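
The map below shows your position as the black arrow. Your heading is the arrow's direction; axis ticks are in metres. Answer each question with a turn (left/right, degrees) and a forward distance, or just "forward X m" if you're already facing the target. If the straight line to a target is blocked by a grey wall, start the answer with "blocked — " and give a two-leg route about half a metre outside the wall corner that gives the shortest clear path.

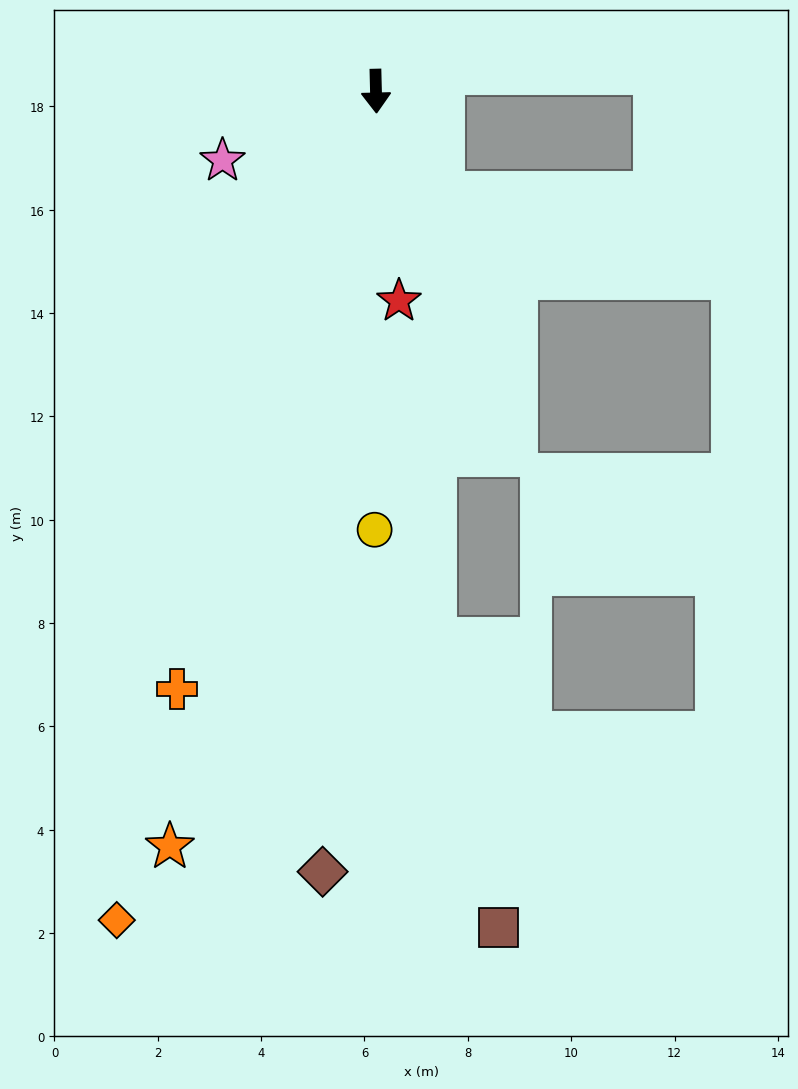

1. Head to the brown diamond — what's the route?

turn right 5°, forward 15.1 m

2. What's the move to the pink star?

turn right 67°, forward 3.3 m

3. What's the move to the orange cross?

turn right 20°, forward 12.2 m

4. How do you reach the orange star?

turn right 17°, forward 15.2 m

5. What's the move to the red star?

turn left 5°, forward 4.1 m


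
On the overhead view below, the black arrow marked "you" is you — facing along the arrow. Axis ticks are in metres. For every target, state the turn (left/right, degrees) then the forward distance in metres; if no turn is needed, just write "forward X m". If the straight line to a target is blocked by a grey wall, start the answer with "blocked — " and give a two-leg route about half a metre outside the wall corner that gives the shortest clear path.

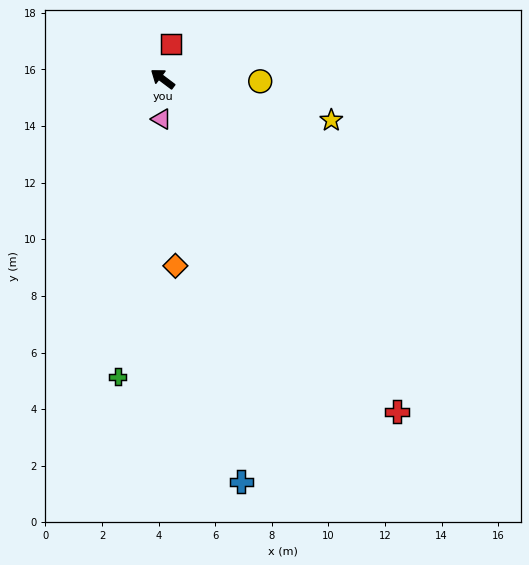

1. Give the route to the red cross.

turn left 162°, forward 14.4 m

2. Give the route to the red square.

turn right 66°, forward 1.3 m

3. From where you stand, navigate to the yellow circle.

turn right 144°, forward 3.4 m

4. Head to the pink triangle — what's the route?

turn left 125°, forward 1.4 m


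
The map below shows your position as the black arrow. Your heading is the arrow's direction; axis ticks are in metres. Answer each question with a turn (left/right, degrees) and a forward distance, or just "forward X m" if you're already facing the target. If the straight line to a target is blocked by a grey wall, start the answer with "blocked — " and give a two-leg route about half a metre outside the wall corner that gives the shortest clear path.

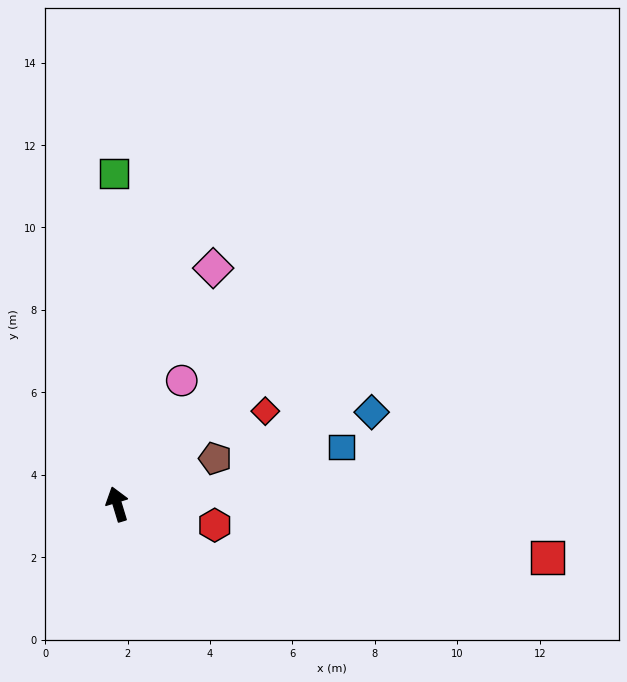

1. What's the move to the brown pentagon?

turn right 82°, forward 2.6 m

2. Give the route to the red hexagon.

turn right 119°, forward 2.4 m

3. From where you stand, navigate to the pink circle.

turn right 44°, forward 3.4 m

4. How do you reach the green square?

turn right 16°, forward 8.0 m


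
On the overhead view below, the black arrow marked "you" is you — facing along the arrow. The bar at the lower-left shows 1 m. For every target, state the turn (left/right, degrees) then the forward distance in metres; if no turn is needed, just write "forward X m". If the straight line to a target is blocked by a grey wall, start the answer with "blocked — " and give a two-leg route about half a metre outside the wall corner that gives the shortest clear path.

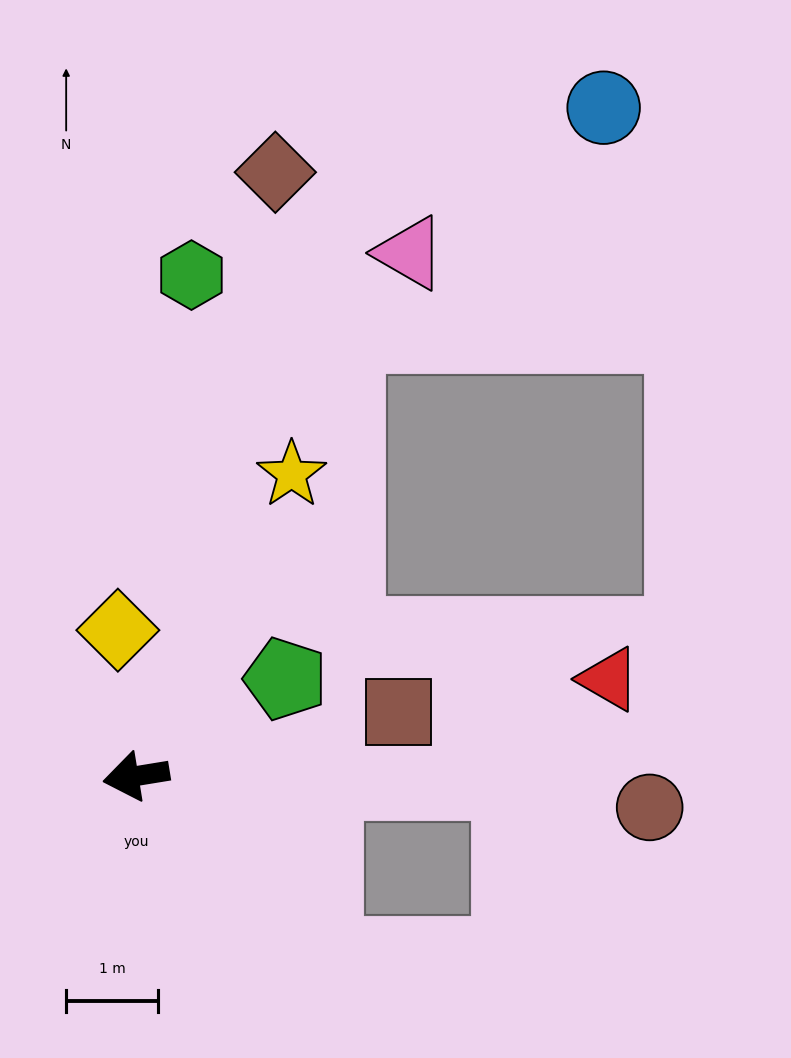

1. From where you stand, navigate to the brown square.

turn right 176°, forward 2.9 m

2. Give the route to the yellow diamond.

turn right 92°, forward 1.6 m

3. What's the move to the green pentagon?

turn right 156°, forward 1.9 m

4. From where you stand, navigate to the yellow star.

turn right 127°, forward 3.7 m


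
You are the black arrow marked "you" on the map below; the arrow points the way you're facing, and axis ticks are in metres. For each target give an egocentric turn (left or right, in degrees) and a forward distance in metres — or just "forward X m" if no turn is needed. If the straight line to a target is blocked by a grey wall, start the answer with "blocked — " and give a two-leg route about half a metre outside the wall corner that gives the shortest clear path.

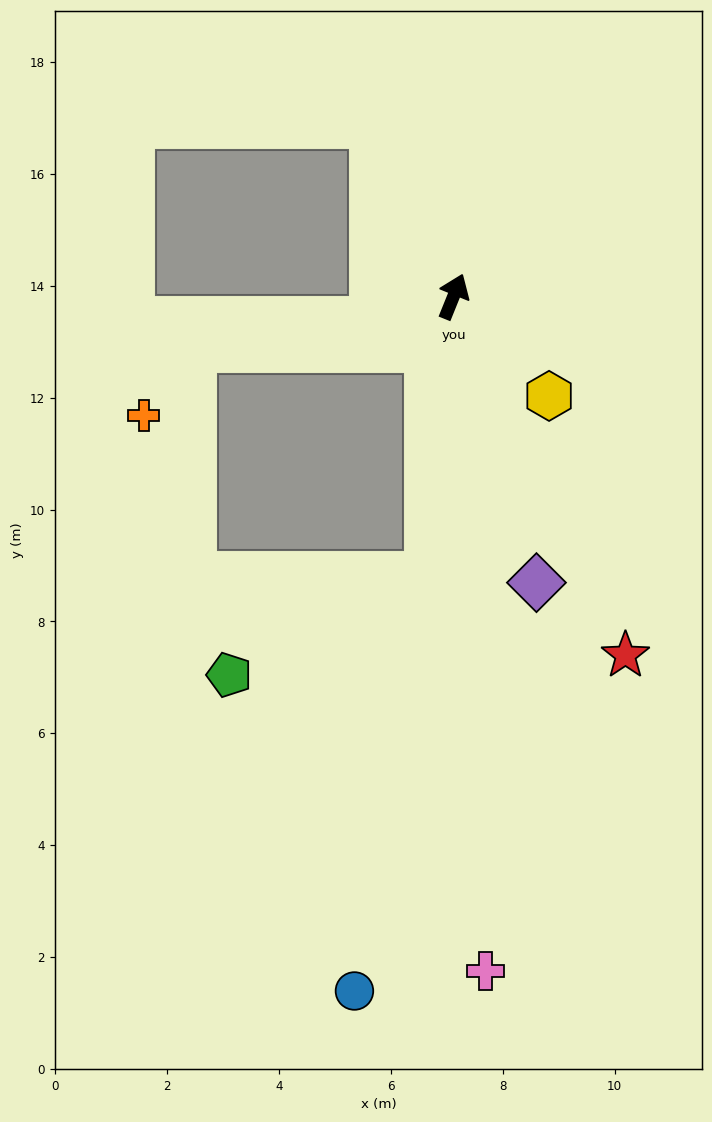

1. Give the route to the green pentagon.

blocked — turn right 163°, forward 5.0 m, then turn right 58°, forward 4.0 m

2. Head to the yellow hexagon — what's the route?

turn right 114°, forward 2.5 m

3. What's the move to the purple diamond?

turn right 142°, forward 5.3 m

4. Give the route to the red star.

turn right 132°, forward 7.1 m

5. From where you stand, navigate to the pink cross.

turn right 155°, forward 12.1 m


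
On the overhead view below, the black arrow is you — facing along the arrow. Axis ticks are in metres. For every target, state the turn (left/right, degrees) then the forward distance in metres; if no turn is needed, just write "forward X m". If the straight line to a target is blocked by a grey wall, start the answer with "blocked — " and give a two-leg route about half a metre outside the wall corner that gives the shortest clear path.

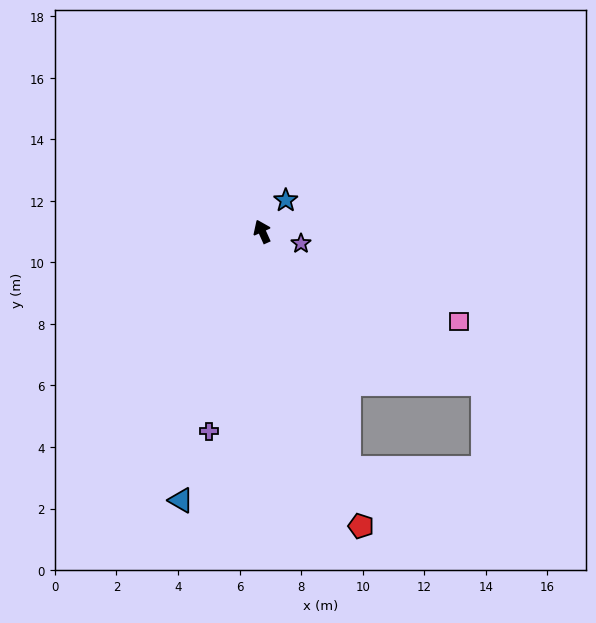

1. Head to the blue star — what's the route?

turn right 61°, forward 1.3 m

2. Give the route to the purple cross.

turn left 141°, forward 6.7 m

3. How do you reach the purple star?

turn right 131°, forward 1.3 m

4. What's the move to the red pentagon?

turn left 174°, forward 10.1 m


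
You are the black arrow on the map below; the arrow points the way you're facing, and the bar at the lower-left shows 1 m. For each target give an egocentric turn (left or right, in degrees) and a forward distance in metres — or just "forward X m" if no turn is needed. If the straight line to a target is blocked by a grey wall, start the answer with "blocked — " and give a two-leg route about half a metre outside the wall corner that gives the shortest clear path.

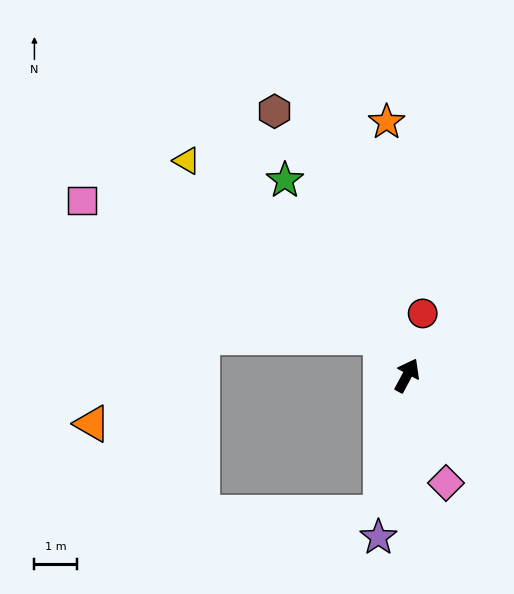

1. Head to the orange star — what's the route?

turn left 33°, forward 6.0 m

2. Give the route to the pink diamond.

turn right 132°, forward 2.7 m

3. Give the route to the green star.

turn left 60°, forward 5.4 m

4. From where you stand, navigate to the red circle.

turn left 14°, forward 1.5 m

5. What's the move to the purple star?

turn right 162°, forward 3.9 m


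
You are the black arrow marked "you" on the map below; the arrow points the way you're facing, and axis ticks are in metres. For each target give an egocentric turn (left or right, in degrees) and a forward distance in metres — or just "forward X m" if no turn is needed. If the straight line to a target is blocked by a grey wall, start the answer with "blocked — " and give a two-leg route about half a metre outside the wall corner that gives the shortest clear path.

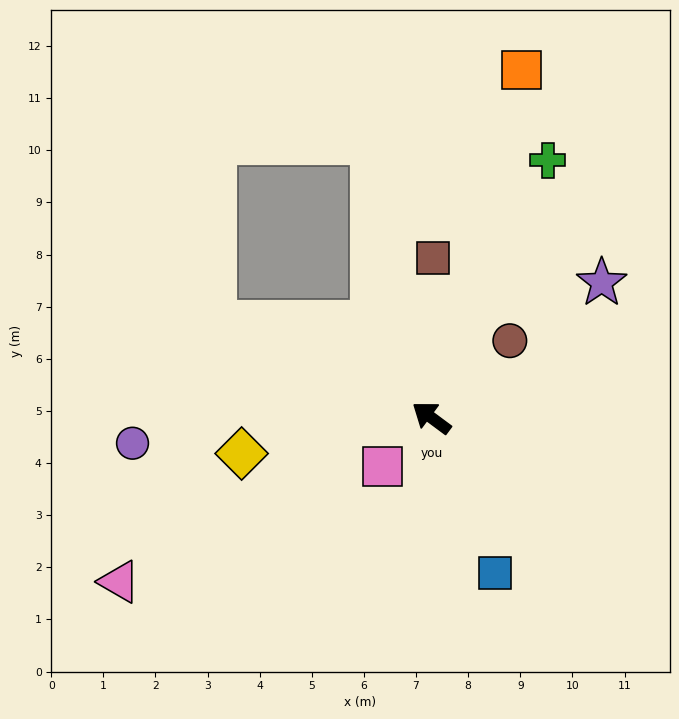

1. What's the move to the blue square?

turn left 149°, forward 3.2 m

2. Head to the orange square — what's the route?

turn right 68°, forward 6.9 m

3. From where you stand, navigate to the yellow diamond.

turn left 47°, forward 3.7 m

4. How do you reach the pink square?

turn left 82°, forward 1.3 m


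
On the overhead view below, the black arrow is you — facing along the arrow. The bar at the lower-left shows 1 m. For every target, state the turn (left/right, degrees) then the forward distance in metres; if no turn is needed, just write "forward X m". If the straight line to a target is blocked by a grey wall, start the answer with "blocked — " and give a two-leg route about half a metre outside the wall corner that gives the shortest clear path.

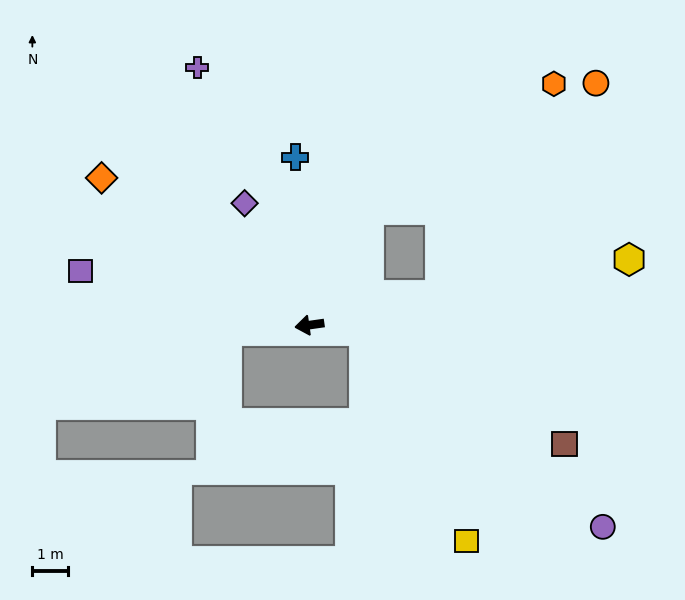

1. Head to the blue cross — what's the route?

turn right 93°, forward 4.7 m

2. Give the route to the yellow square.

blocked — turn left 165°, forward 1.5 m, then turn right 57°, forward 6.6 m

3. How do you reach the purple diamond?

turn right 70°, forward 3.9 m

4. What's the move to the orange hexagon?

blocked — turn right 125°, forward 3.7 m, then turn right 29°, forward 6.3 m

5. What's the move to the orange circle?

blocked — turn right 125°, forward 3.7 m, then turn right 34°, forward 7.3 m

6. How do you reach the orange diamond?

turn right 43°, forward 7.2 m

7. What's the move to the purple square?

turn right 21°, forward 6.6 m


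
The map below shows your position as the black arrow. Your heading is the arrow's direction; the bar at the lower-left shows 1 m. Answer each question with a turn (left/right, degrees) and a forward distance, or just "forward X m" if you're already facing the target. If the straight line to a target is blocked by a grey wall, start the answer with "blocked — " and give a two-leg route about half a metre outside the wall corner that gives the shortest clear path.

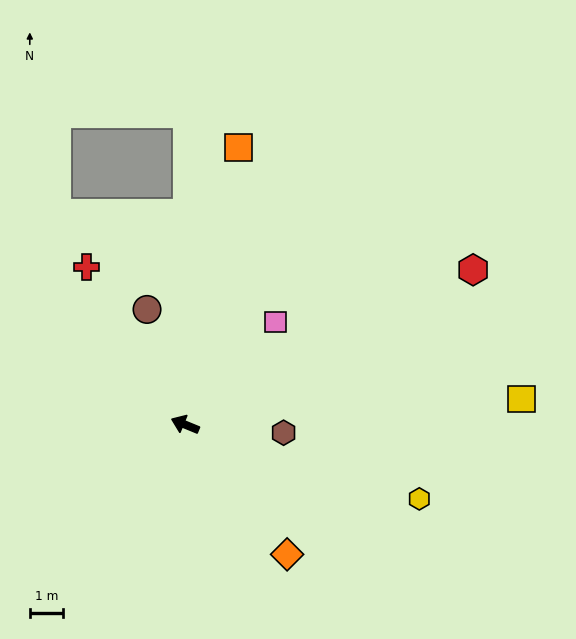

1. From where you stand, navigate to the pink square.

turn right 109°, forward 4.1 m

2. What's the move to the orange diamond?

turn left 151°, forward 4.9 m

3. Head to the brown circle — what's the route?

turn right 49°, forward 3.6 m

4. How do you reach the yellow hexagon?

turn right 175°, forward 7.3 m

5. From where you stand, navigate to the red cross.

turn right 36°, forward 5.6 m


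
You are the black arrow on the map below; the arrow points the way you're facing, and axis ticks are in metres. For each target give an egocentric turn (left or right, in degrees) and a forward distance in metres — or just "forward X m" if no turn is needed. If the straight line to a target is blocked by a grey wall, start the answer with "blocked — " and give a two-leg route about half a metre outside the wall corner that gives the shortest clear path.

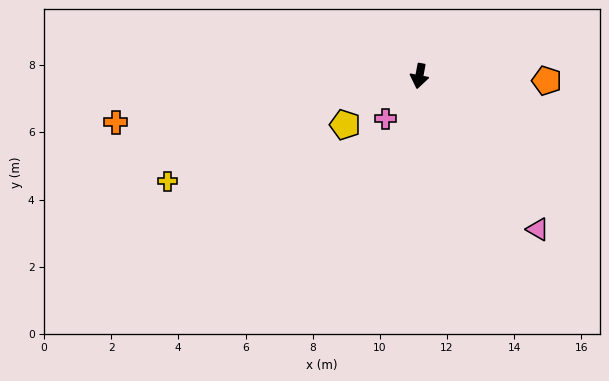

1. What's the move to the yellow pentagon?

turn right 46°, forward 2.6 m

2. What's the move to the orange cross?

turn right 71°, forward 9.1 m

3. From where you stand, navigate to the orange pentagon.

turn left 99°, forward 3.8 m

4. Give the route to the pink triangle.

turn left 48°, forward 5.8 m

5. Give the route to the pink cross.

turn right 28°, forward 1.6 m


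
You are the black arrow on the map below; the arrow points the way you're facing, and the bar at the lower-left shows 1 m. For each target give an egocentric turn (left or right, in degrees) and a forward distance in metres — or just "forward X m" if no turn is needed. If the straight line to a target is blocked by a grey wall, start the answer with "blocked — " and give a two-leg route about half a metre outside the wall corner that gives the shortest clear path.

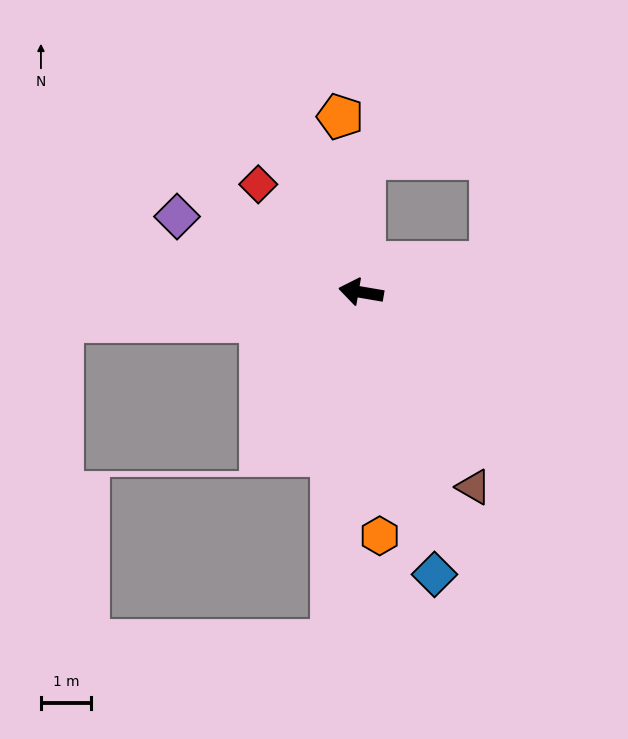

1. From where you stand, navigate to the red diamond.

turn right 37°, forward 3.0 m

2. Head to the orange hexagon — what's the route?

turn left 104°, forward 4.9 m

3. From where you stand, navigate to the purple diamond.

turn right 13°, forward 4.0 m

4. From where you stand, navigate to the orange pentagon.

turn right 73°, forward 3.5 m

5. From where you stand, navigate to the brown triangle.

turn left 130°, forward 4.5 m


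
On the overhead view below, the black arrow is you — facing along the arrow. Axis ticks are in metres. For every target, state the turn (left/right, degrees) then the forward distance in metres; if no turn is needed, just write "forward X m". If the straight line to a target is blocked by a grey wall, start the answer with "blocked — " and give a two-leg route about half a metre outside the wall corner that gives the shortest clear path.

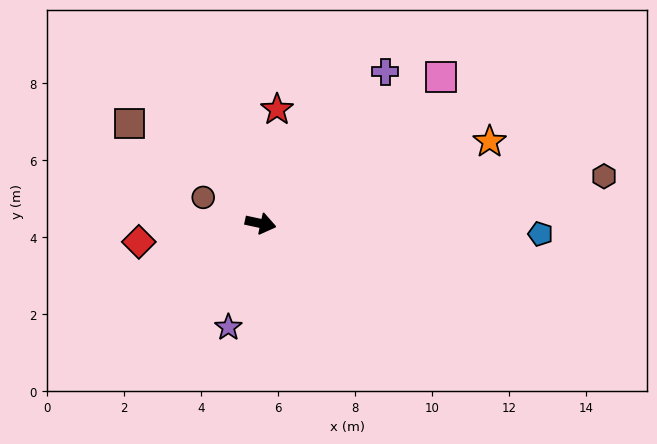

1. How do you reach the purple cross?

turn left 63°, forward 5.1 m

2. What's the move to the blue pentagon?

turn left 10°, forward 7.3 m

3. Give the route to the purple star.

turn right 95°, forward 2.8 m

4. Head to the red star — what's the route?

turn left 94°, forward 3.0 m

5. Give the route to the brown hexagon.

turn left 20°, forward 9.0 m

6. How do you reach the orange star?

turn left 32°, forward 6.3 m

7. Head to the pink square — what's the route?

turn left 51°, forward 6.0 m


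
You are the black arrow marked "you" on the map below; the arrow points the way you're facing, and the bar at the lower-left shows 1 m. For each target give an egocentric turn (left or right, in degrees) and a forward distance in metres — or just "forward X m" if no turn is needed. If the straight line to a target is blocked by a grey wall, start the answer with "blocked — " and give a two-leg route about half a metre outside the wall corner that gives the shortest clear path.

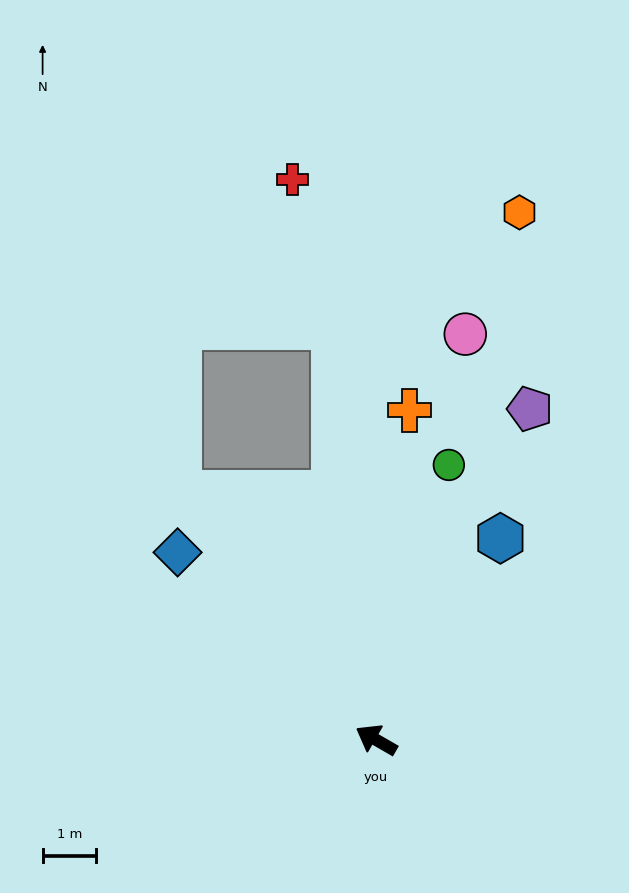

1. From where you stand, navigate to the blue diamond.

turn right 13°, forward 5.1 m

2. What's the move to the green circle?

turn right 75°, forward 5.3 m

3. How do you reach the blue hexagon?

turn right 92°, forward 4.4 m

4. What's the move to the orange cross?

turn right 66°, forward 6.2 m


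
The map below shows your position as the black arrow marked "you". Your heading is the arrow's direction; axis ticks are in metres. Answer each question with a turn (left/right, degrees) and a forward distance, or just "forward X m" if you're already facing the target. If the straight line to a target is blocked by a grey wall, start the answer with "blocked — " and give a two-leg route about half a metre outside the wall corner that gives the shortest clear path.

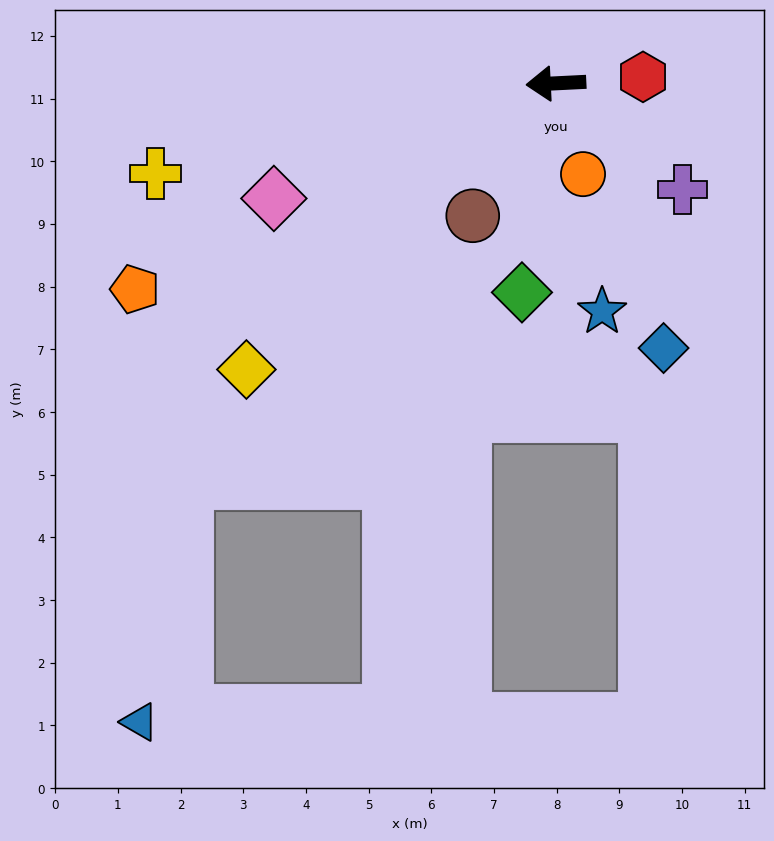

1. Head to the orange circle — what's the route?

turn left 104°, forward 1.5 m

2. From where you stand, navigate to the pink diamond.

turn left 19°, forward 4.9 m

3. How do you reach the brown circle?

turn left 55°, forward 2.5 m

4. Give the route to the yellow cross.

turn left 10°, forward 6.5 m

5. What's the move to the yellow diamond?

turn left 40°, forward 6.7 m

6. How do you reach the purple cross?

turn left 137°, forward 2.6 m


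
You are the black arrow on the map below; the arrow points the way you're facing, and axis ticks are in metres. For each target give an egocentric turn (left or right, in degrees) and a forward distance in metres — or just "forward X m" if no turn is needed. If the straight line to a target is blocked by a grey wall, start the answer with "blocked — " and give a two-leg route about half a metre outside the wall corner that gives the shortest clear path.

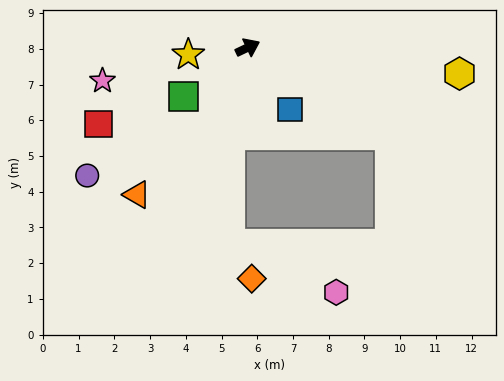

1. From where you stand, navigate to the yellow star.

turn left 161°, forward 1.7 m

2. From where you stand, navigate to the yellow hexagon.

turn right 32°, forward 6.0 m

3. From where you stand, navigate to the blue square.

turn right 81°, forward 2.1 m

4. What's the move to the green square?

turn right 168°, forward 2.3 m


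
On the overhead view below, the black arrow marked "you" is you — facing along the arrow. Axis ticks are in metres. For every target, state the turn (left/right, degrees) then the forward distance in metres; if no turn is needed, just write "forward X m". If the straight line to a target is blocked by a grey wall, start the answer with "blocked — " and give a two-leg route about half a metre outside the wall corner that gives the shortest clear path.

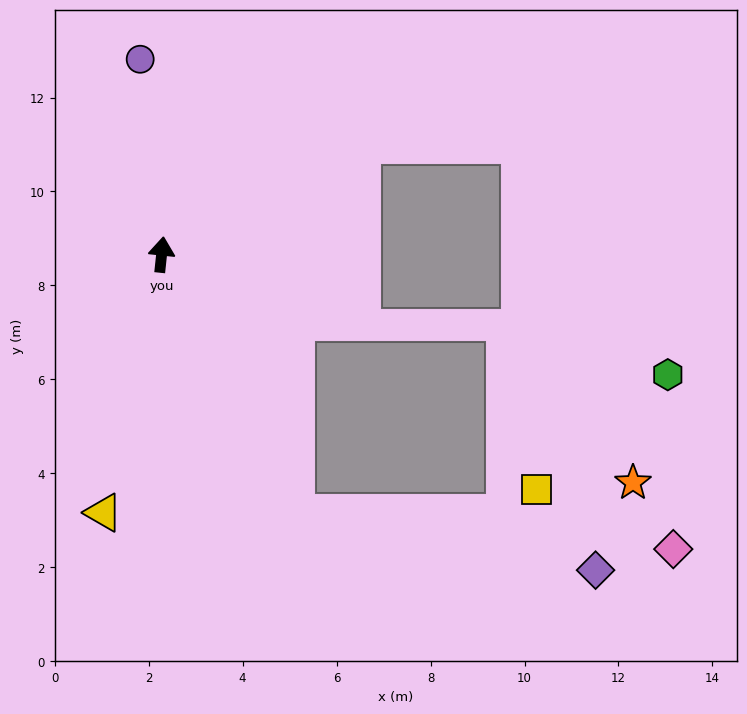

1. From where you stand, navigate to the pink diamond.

blocked — turn right 147°, forward 6.2 m, then turn left 58°, forward 8.1 m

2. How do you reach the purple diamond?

blocked — turn right 147°, forward 6.2 m, then turn left 52°, forward 6.5 m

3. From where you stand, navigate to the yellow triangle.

turn left 173°, forward 5.6 m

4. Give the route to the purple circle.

turn left 12°, forward 4.2 m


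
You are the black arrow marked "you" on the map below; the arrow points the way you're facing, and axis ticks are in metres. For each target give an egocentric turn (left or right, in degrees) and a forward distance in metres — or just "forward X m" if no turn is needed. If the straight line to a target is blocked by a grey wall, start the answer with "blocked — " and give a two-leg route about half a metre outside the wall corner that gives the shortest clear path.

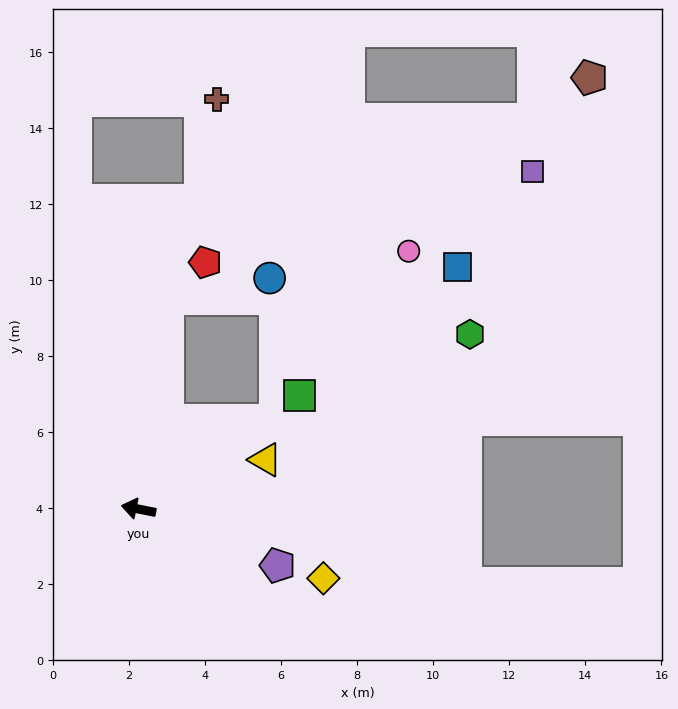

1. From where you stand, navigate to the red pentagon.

blocked — turn right 87°, forward 5.6 m, then turn right 38°, forward 1.4 m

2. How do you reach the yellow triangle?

turn right 147°, forward 3.6 m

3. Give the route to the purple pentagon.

turn left 169°, forward 3.9 m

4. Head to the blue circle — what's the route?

blocked — turn right 87°, forward 5.6 m, then turn right 70°, forward 2.7 m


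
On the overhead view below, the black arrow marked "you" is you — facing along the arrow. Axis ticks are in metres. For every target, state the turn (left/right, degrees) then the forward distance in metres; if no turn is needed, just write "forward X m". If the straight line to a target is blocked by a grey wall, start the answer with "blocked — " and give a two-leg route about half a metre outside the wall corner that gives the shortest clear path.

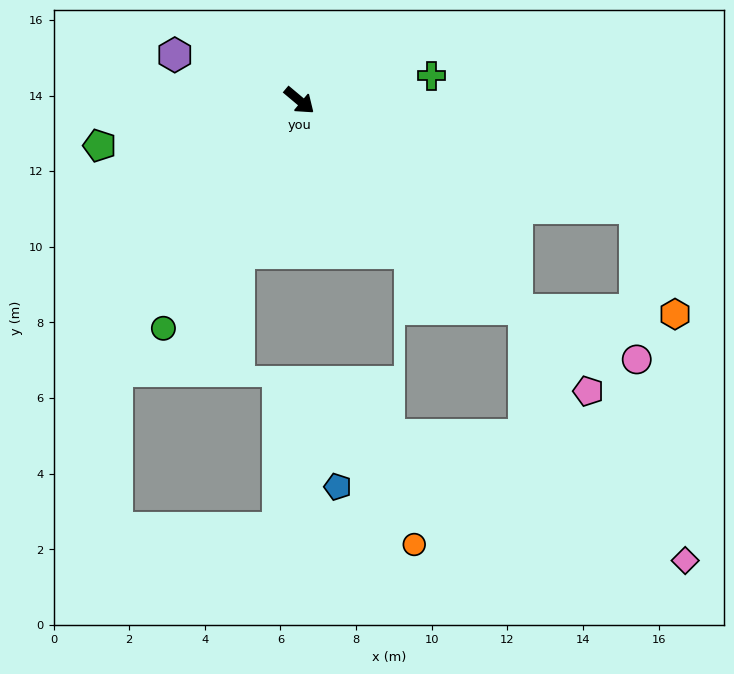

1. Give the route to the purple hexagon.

turn right 160°, forward 3.5 m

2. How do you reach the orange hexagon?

blocked — turn left 22°, forward 9.3 m, then turn right 51°, forward 3.0 m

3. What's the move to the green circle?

turn right 81°, forward 7.0 m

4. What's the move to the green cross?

turn left 51°, forward 3.6 m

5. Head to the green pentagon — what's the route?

turn right 127°, forward 5.4 m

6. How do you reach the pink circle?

blocked — turn left 22°, forward 9.3 m, then turn right 71°, forward 4.0 m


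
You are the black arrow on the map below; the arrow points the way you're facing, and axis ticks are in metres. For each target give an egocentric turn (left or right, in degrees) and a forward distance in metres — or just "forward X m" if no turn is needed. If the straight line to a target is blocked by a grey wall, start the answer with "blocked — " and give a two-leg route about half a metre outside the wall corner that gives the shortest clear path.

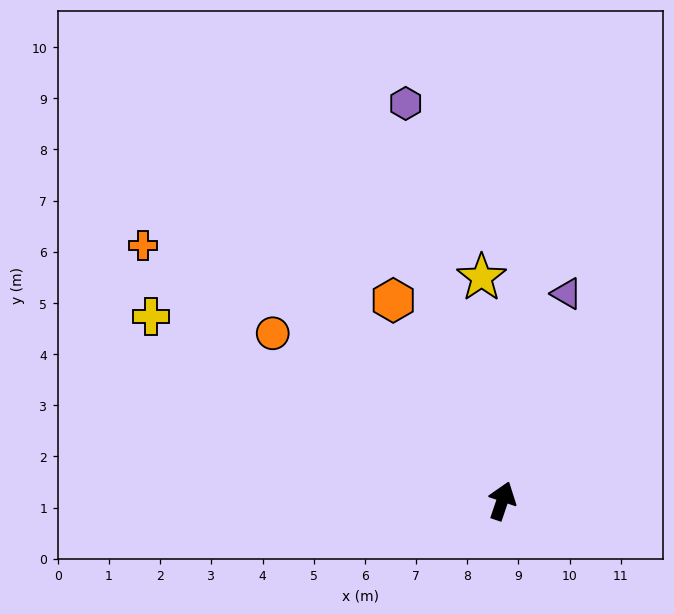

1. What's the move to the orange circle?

turn left 73°, forward 5.6 m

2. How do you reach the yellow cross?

turn left 81°, forward 7.7 m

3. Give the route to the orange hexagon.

turn left 47°, forward 4.5 m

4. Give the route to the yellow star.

turn left 24°, forward 4.4 m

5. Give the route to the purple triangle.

forward 4.2 m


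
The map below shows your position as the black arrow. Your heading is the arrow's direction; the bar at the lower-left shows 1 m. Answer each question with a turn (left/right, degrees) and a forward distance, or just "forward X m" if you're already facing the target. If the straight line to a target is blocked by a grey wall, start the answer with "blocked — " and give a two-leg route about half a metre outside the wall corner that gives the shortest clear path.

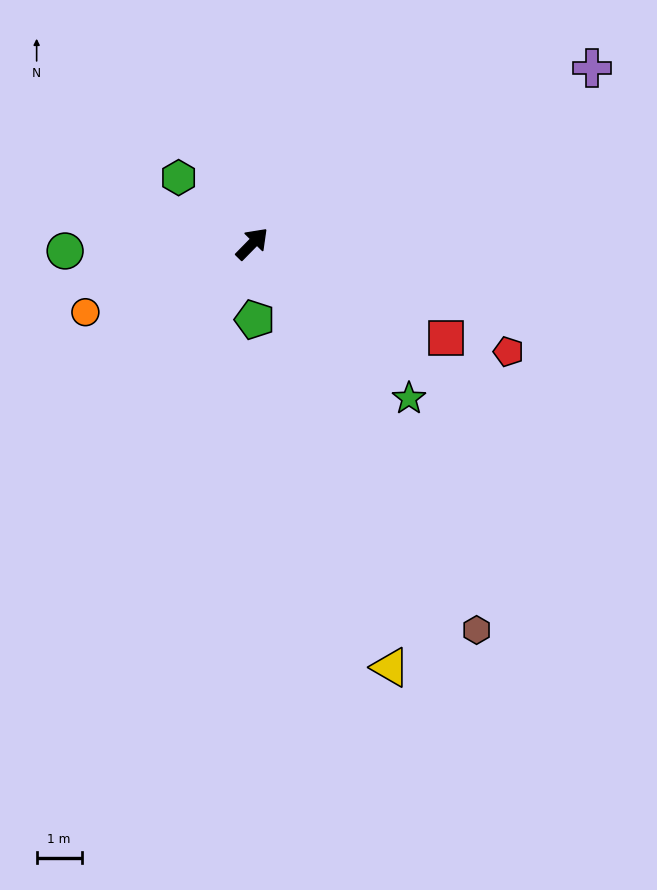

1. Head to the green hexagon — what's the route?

turn left 93°, forward 2.2 m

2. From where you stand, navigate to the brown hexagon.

turn right 105°, forward 9.9 m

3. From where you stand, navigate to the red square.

turn right 71°, forward 4.8 m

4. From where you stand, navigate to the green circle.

turn left 137°, forward 4.2 m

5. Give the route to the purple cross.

turn right 18°, forward 8.5 m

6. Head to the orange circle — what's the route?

turn left 157°, forward 4.0 m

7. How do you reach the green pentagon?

turn right 134°, forward 1.7 m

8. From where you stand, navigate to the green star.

turn right 90°, forward 4.9 m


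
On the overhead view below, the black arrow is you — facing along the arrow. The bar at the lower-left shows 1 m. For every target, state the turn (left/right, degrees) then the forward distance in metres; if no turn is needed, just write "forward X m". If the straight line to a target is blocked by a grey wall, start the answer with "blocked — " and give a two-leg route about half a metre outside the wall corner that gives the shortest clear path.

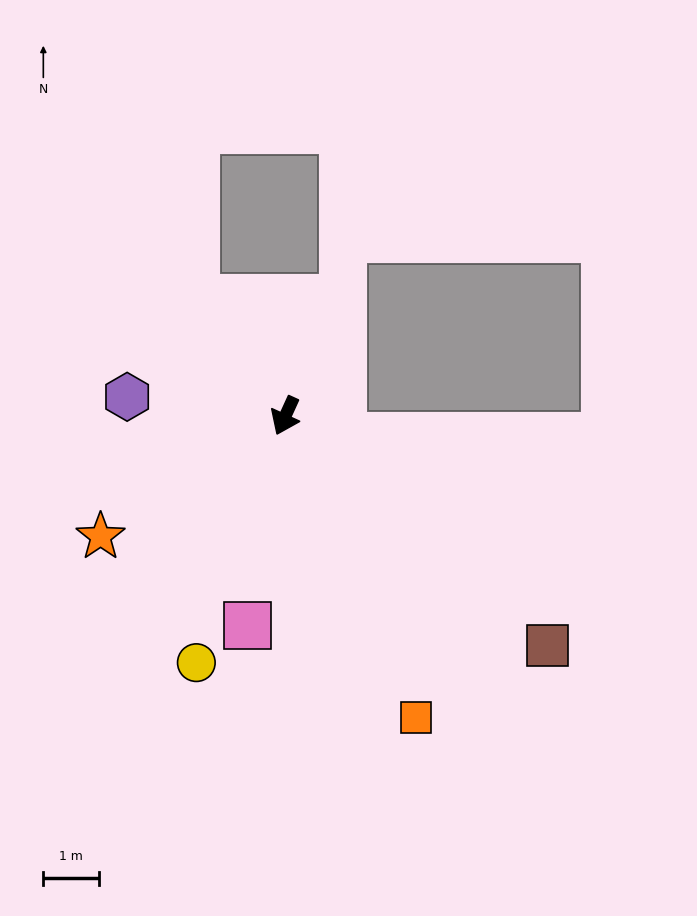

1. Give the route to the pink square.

turn left 14°, forward 3.8 m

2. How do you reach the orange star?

turn right 32°, forward 4.0 m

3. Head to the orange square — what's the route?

turn left 48°, forward 5.9 m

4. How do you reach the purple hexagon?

turn right 72°, forward 2.9 m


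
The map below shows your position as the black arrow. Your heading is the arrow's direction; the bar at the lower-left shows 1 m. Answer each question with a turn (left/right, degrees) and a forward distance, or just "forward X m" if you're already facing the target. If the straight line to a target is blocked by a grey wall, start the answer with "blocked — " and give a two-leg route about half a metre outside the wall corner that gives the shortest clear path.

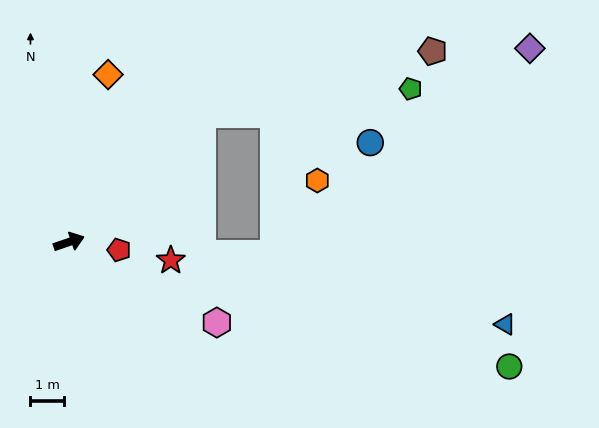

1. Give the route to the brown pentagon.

blocked — turn left 25°, forward 5.5 m, then turn right 29°, forward 7.1 m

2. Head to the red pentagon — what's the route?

turn right 28°, forward 1.5 m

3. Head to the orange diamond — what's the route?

turn left 58°, forward 5.1 m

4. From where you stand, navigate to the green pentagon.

blocked — turn left 25°, forward 5.5 m, then turn right 37°, forward 6.3 m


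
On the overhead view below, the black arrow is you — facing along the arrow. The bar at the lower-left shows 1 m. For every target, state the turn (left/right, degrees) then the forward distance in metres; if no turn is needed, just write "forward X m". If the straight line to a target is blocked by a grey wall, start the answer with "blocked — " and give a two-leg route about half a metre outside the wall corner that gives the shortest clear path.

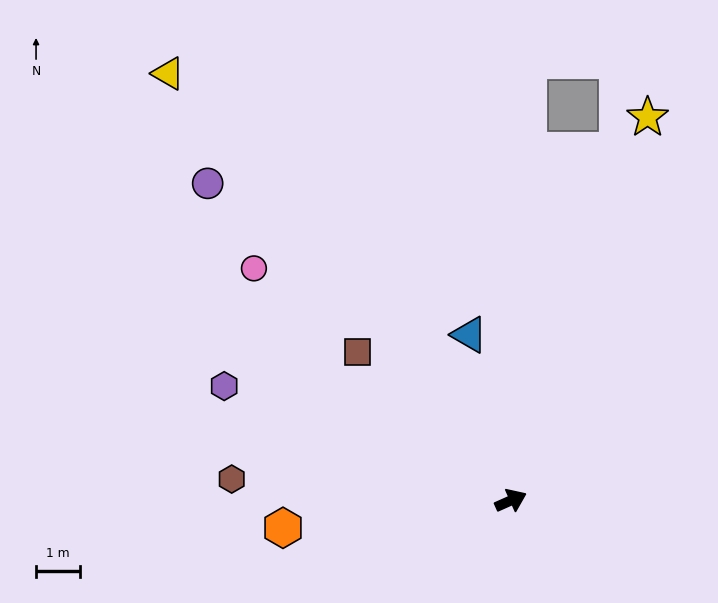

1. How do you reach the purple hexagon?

turn left 134°, forward 7.0 m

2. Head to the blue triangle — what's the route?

turn left 80°, forward 3.9 m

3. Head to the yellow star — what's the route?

turn left 46°, forward 9.3 m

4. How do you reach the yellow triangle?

turn left 105°, forward 12.5 m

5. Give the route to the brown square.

turn left 112°, forward 4.9 m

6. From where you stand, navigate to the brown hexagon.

turn left 152°, forward 6.4 m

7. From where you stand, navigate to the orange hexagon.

turn left 163°, forward 5.2 m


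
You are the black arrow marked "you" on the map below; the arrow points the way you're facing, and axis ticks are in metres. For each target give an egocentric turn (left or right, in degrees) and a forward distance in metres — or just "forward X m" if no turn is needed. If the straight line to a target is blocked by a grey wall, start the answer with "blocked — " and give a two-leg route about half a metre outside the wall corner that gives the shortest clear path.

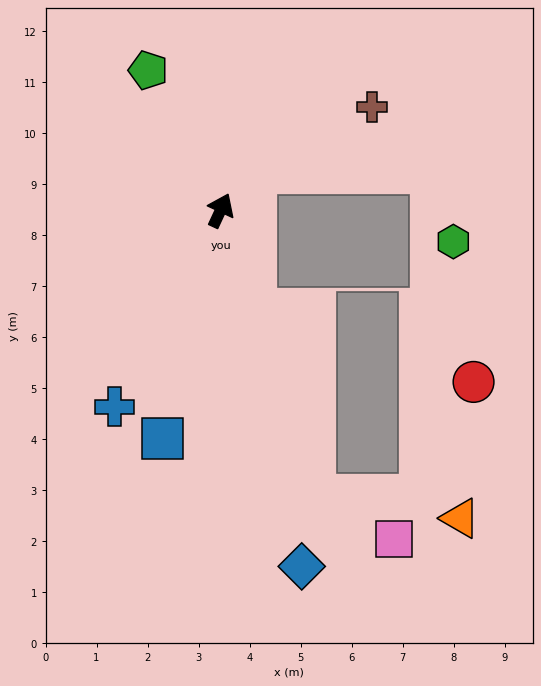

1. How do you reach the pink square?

blocked — turn right 137°, forward 5.9 m, then turn left 44°, forward 1.8 m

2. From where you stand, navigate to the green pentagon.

turn left 52°, forward 3.1 m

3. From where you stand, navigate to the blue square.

turn right 169°, forward 4.6 m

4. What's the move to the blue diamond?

turn right 142°, forward 7.2 m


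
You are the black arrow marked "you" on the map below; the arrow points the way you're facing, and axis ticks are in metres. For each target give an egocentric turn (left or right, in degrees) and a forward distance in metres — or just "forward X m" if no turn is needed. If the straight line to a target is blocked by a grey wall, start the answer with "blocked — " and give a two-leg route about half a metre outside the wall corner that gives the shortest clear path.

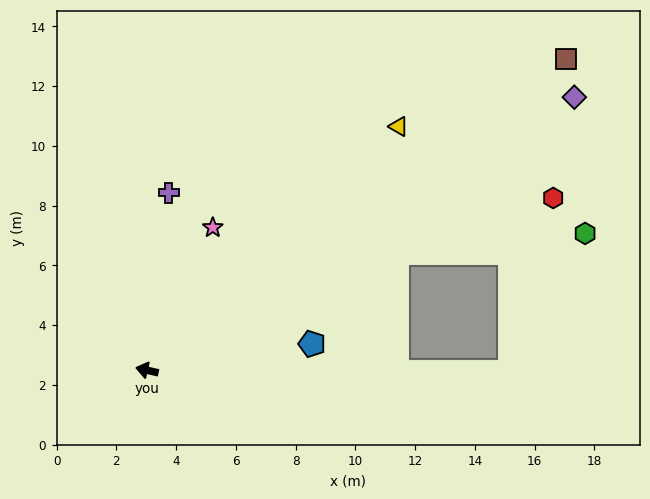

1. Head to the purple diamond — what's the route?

turn right 135°, forward 17.0 m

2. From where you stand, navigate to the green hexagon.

blocked — turn right 142°, forward 9.2 m, then turn right 19°, forward 6.4 m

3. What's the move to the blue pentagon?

turn right 158°, forward 5.6 m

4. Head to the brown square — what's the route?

turn right 131°, forward 17.5 m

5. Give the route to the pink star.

turn right 102°, forward 5.3 m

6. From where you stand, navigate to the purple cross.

turn right 84°, forward 6.0 m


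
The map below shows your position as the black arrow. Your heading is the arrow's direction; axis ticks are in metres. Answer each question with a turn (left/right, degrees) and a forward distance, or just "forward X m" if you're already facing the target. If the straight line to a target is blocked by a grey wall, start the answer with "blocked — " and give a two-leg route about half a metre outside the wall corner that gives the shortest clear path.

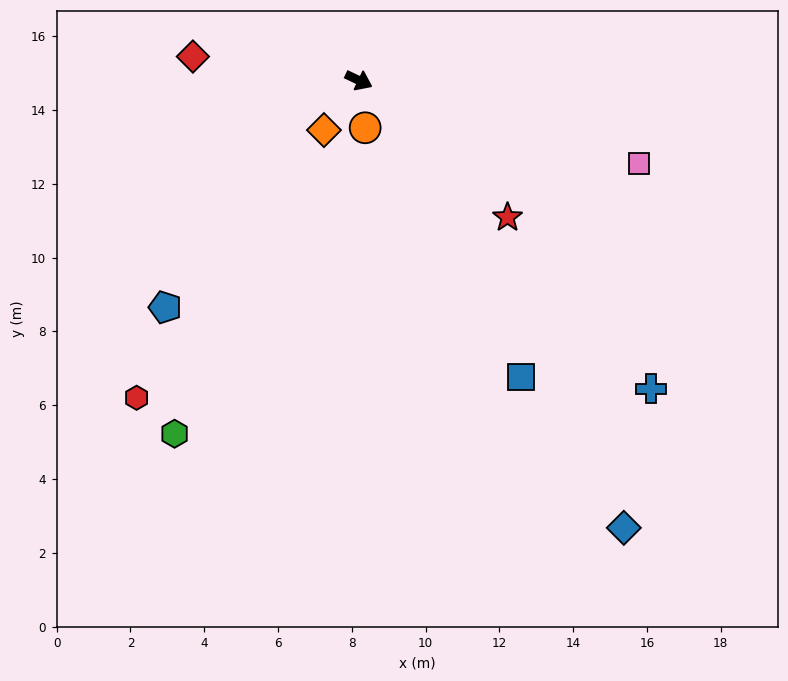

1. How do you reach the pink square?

turn left 9°, forward 7.9 m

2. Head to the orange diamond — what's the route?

turn right 100°, forward 1.6 m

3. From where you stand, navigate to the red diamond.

turn right 163°, forward 4.5 m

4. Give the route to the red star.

turn right 17°, forward 5.5 m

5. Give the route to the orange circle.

turn right 57°, forward 1.3 m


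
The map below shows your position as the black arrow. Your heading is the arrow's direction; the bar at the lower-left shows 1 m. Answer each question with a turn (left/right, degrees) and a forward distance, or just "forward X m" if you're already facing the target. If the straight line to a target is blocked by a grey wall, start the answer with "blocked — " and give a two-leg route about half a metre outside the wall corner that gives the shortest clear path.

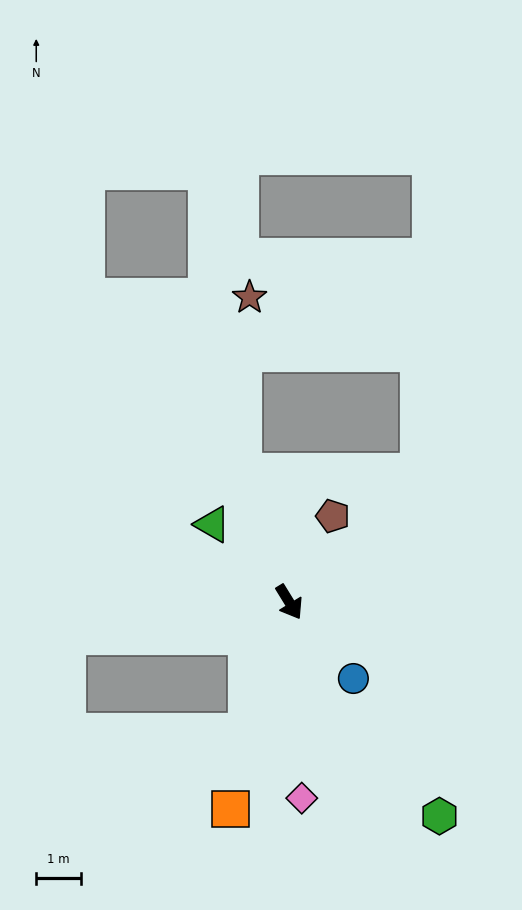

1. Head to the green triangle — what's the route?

turn right 167°, forward 2.4 m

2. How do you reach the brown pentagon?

turn left 122°, forward 2.1 m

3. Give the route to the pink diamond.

turn right 28°, forward 4.4 m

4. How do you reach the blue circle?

turn left 8°, forward 2.2 m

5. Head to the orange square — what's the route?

turn right 47°, forward 4.8 m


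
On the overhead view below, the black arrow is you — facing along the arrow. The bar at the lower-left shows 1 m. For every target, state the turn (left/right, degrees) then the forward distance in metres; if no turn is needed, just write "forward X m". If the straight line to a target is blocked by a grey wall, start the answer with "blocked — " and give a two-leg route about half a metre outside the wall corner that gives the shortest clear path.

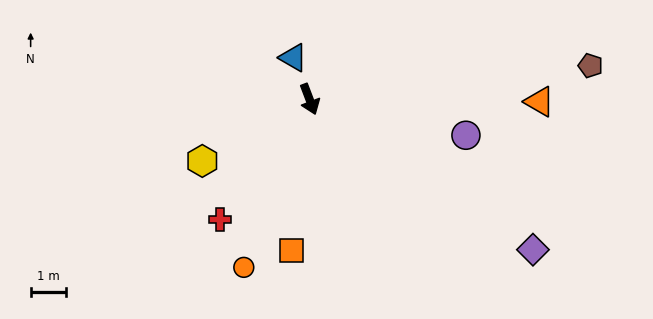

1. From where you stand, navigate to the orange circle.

turn right 42°, forward 5.1 m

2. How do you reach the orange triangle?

turn left 69°, forward 6.5 m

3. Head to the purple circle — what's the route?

turn left 56°, forward 4.5 m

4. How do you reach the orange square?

turn right 28°, forward 4.3 m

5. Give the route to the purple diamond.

turn left 35°, forward 7.6 m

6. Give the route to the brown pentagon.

turn left 76°, forward 8.0 m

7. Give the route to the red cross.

turn right 57°, forward 4.2 m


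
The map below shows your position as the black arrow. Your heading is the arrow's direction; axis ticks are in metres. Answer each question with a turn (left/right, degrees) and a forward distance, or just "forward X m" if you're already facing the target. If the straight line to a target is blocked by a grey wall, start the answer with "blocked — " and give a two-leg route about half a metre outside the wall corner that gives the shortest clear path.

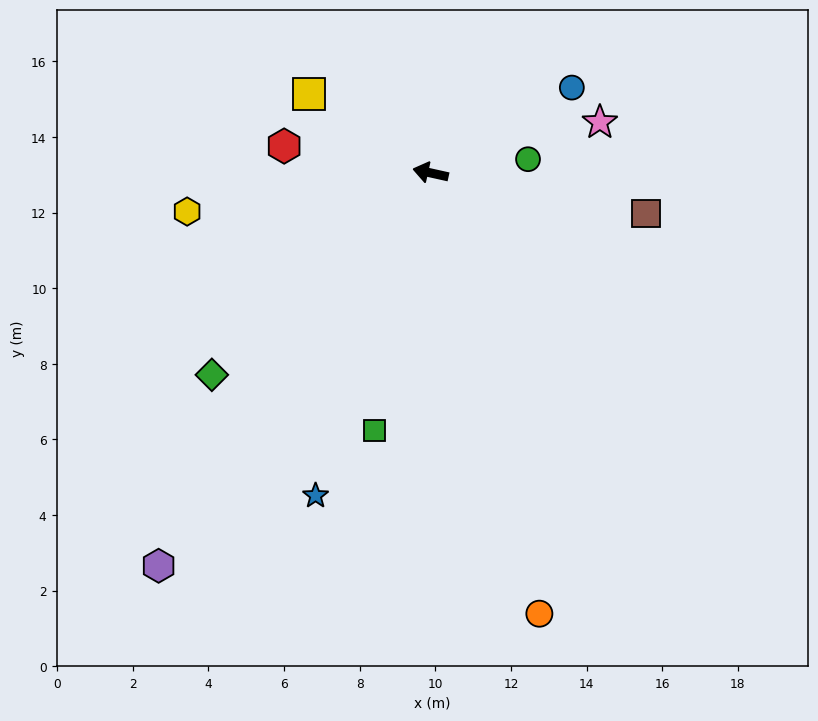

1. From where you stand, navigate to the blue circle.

turn right 136°, forward 4.4 m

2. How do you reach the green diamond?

turn left 55°, forward 7.9 m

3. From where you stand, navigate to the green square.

turn left 90°, forward 7.0 m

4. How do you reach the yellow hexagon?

turn left 22°, forward 6.5 m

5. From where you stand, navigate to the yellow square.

turn right 21°, forward 3.8 m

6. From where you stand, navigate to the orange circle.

turn left 116°, forward 12.0 m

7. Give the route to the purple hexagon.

turn left 68°, forward 12.6 m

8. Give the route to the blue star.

turn left 83°, forward 9.1 m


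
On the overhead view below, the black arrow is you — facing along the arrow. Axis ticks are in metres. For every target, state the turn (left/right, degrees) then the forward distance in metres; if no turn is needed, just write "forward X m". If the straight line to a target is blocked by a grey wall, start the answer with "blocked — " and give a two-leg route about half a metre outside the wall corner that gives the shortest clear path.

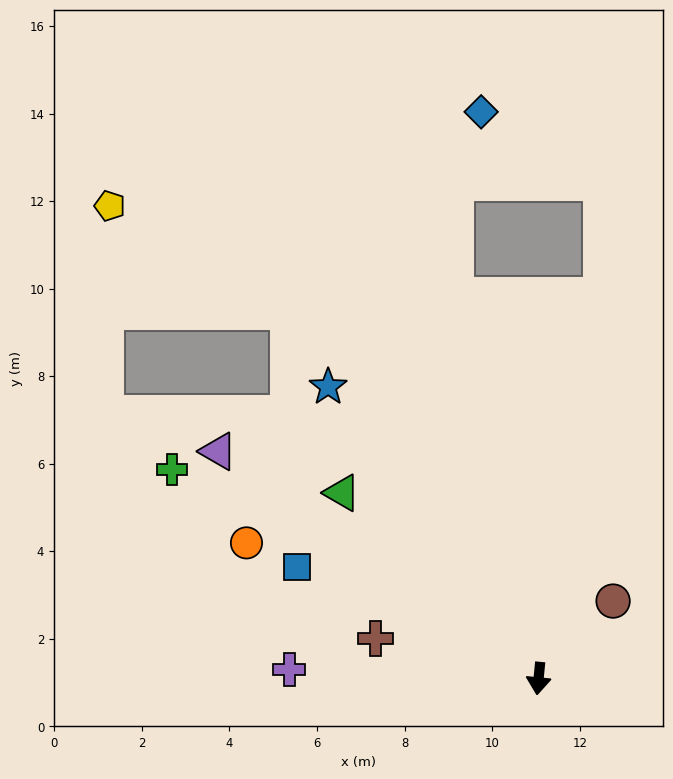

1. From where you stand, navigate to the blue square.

turn right 109°, forward 6.1 m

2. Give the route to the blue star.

turn right 139°, forward 8.2 m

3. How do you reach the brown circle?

turn left 142°, forward 2.5 m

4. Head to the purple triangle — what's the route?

turn right 120°, forward 9.0 m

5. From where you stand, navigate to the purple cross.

turn right 87°, forward 5.7 m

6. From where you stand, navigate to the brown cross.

turn right 98°, forward 3.8 m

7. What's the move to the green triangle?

turn right 128°, forward 6.2 m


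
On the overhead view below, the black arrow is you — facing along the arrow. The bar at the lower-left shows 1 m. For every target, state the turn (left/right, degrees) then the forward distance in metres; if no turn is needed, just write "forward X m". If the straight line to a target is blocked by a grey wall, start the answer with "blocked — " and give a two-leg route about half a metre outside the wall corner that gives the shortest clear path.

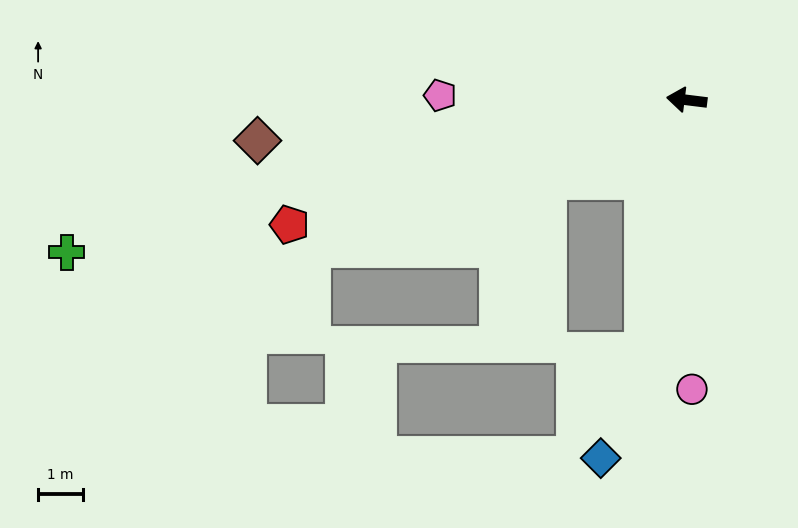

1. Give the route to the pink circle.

turn left 98°, forward 6.4 m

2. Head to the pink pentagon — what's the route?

turn left 6°, forward 5.4 m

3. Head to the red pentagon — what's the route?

turn left 24°, forward 9.2 m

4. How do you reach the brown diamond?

turn left 12°, forward 9.5 m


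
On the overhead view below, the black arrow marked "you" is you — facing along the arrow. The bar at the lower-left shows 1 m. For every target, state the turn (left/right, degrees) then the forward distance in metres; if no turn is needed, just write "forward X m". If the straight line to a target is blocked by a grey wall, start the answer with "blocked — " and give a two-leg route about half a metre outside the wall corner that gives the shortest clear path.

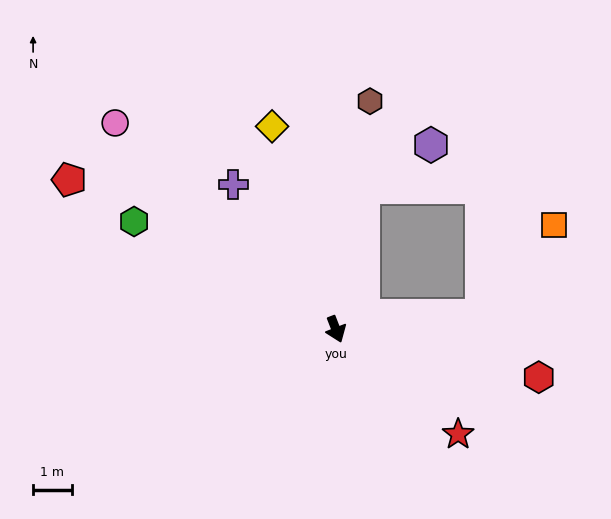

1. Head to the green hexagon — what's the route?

turn right 139°, forward 6.0 m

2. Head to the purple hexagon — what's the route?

blocked — turn left 148°, forward 3.8 m, then turn right 47°, forward 2.1 m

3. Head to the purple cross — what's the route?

turn right 166°, forward 4.6 m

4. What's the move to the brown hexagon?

turn left 150°, forward 6.0 m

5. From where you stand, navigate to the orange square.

blocked — turn left 74°, forward 3.8 m, then turn left 46°, forward 3.0 m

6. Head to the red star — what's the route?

turn left 28°, forward 4.2 m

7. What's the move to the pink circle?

turn right 154°, forward 7.9 m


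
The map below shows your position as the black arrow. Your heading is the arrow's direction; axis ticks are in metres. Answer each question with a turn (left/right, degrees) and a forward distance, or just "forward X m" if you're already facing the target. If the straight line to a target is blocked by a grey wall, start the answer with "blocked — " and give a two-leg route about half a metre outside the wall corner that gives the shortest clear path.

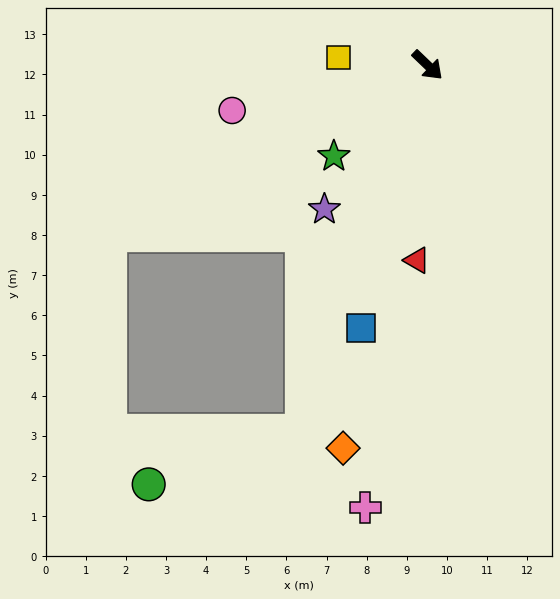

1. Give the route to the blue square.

turn right 60°, forward 6.8 m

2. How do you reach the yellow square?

turn right 141°, forward 2.2 m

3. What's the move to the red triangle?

turn right 49°, forward 4.9 m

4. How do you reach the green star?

turn right 92°, forward 3.3 m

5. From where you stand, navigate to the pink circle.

turn right 123°, forward 5.0 m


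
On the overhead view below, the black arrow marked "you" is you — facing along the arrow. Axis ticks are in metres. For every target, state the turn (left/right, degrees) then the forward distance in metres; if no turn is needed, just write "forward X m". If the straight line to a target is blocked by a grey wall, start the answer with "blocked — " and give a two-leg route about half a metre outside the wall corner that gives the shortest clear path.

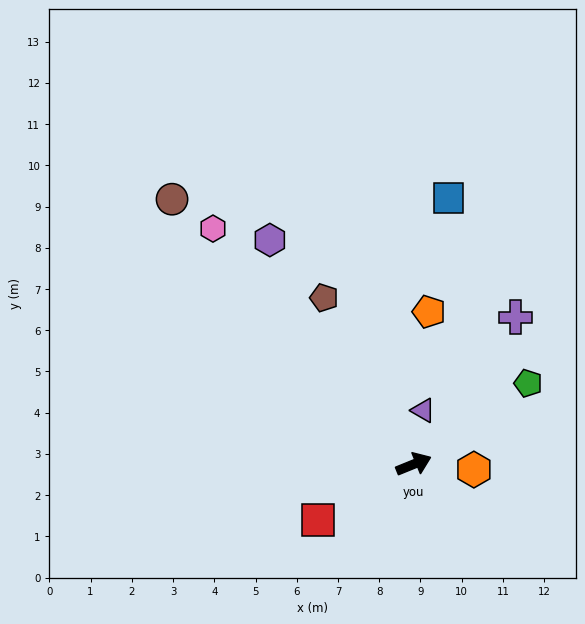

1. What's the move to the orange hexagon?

turn right 27°, forward 1.5 m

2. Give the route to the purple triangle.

turn left 58°, forward 1.3 m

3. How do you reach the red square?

turn right 172°, forward 2.7 m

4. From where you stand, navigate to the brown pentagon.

turn left 96°, forward 4.6 m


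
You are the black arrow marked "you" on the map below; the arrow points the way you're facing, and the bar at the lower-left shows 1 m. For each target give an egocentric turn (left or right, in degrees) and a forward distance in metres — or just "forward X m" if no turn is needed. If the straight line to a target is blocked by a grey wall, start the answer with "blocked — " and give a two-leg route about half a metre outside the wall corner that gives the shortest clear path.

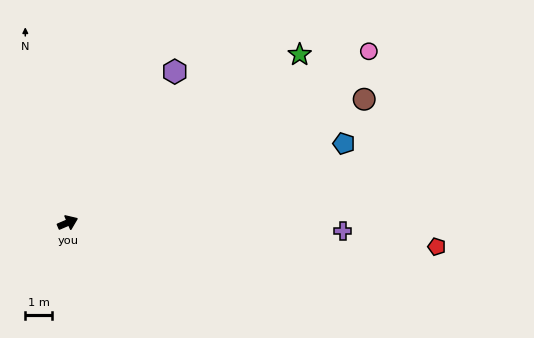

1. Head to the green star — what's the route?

turn left 13°, forward 10.6 m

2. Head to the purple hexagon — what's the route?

turn left 32°, forward 6.8 m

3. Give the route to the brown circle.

forward 11.9 m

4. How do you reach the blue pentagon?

turn right 7°, forward 10.6 m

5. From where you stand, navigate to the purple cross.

turn right 25°, forward 10.2 m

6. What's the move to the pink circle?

turn left 6°, forward 12.8 m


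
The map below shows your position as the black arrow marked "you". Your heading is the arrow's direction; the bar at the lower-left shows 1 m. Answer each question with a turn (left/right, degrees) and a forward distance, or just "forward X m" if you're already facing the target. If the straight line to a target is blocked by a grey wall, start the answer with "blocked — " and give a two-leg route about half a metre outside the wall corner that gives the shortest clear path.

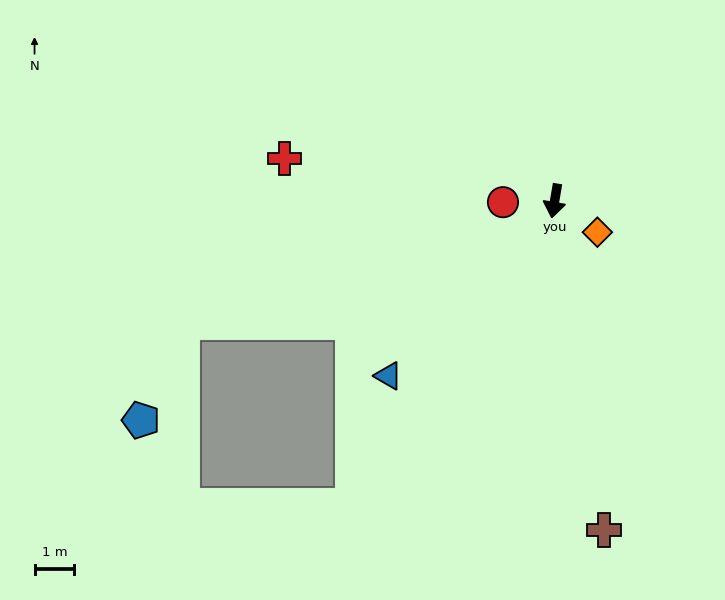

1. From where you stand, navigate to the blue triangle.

turn right 34°, forward 6.1 m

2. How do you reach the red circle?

turn right 79°, forward 1.3 m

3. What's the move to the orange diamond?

turn left 63°, forward 1.3 m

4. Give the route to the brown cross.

turn left 18°, forward 8.4 m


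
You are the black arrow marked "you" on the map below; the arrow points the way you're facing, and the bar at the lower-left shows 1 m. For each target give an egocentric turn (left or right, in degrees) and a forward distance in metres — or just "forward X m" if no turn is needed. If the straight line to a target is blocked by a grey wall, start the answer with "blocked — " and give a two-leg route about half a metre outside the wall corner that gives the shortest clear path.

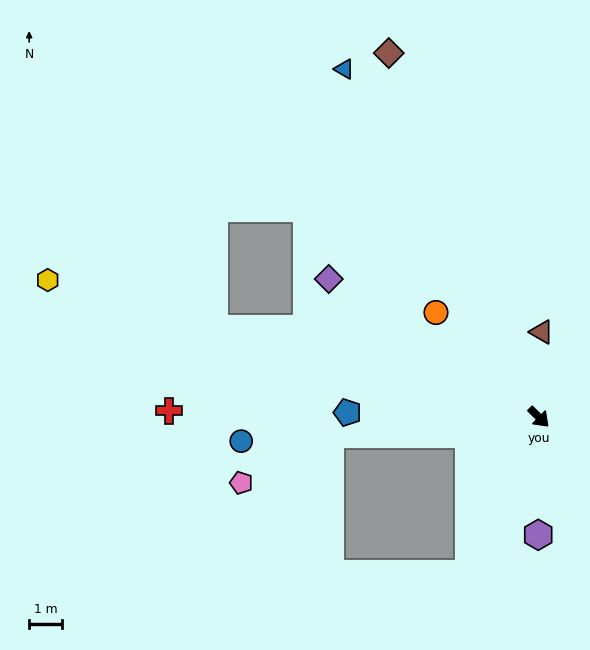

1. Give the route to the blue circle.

turn right 131°, forward 9.2 m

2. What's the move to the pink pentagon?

blocked — turn right 131°, forward 6.5 m, then turn left 24°, forward 3.1 m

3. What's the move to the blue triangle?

turn left 164°, forward 12.3 m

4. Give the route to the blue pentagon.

turn right 137°, forward 5.9 m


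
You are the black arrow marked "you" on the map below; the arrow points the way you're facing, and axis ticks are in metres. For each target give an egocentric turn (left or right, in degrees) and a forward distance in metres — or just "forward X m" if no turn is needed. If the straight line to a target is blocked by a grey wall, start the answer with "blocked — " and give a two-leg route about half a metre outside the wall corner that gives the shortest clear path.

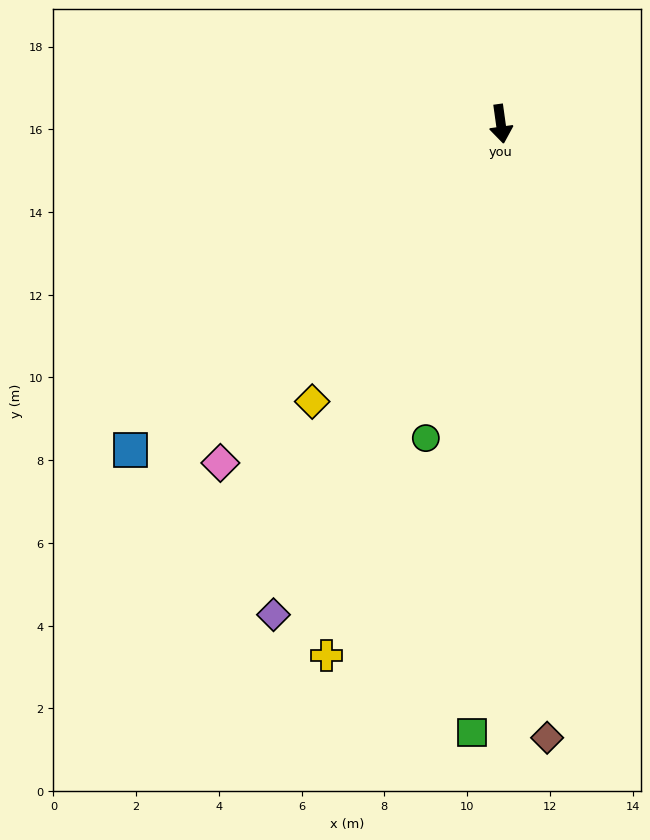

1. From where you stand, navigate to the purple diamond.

turn right 33°, forward 13.1 m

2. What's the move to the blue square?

turn right 57°, forward 11.9 m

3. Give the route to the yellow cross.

turn right 26°, forward 13.5 m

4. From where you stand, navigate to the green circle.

turn right 21°, forward 7.8 m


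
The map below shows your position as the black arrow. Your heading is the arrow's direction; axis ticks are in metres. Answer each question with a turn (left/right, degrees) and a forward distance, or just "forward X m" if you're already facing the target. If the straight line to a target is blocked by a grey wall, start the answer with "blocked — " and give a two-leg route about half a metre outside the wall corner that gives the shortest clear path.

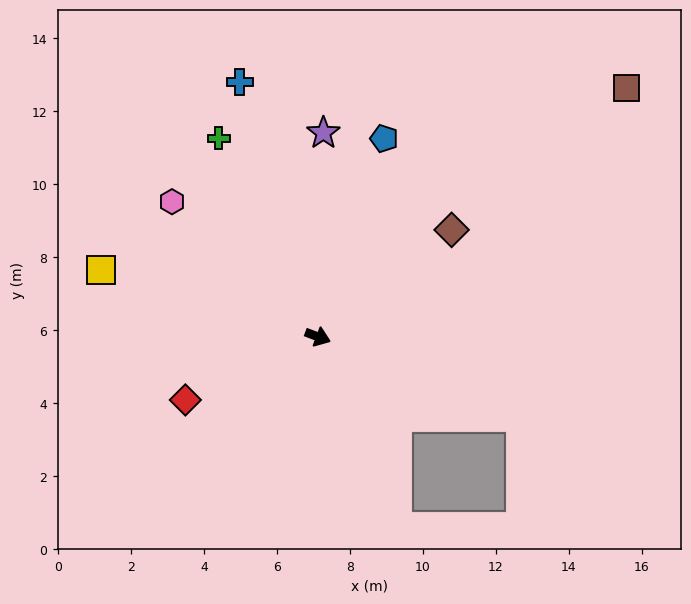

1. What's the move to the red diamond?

turn right 134°, forward 4.0 m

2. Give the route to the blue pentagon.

turn left 92°, forward 5.7 m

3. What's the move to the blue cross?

turn left 128°, forward 7.3 m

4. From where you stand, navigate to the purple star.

turn left 109°, forward 5.6 m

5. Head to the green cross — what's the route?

turn left 137°, forward 6.1 m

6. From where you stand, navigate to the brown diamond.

turn left 59°, forward 4.7 m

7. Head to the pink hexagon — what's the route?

turn left 158°, forward 5.4 m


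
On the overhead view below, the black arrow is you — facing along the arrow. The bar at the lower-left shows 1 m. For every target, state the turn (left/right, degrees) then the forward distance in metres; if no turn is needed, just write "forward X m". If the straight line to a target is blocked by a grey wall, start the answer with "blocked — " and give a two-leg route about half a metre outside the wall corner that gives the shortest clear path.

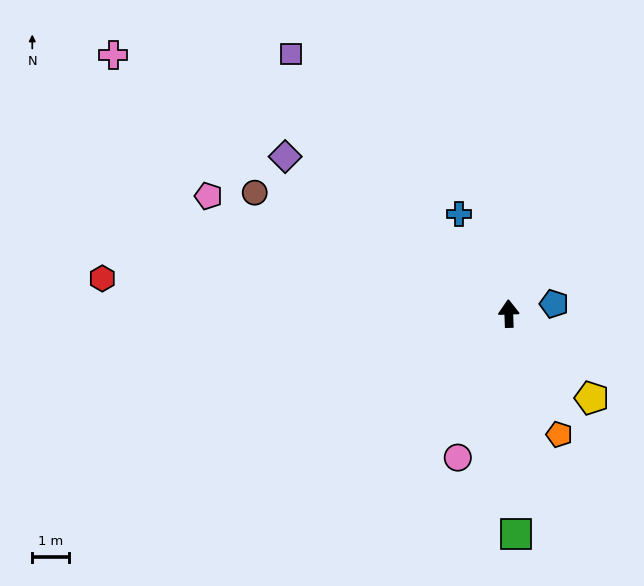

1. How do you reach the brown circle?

turn left 63°, forward 7.7 m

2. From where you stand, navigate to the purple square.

turn left 38°, forward 9.3 m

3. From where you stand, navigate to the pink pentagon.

turn left 67°, forward 8.9 m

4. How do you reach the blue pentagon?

turn right 80°, forward 1.3 m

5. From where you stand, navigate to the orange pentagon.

turn right 159°, forward 3.6 m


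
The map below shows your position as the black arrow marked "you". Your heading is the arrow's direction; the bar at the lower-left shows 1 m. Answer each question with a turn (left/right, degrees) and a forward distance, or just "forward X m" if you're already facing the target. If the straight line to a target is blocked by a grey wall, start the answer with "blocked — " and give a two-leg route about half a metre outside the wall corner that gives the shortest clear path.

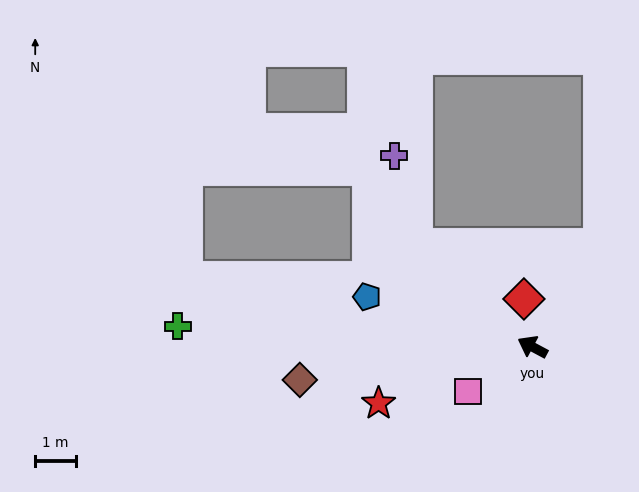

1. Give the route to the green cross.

turn left 25°, forward 8.8 m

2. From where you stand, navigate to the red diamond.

turn right 52°, forward 1.2 m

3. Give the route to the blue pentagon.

turn left 11°, forward 4.3 m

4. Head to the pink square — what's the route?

turn left 63°, forward 1.9 m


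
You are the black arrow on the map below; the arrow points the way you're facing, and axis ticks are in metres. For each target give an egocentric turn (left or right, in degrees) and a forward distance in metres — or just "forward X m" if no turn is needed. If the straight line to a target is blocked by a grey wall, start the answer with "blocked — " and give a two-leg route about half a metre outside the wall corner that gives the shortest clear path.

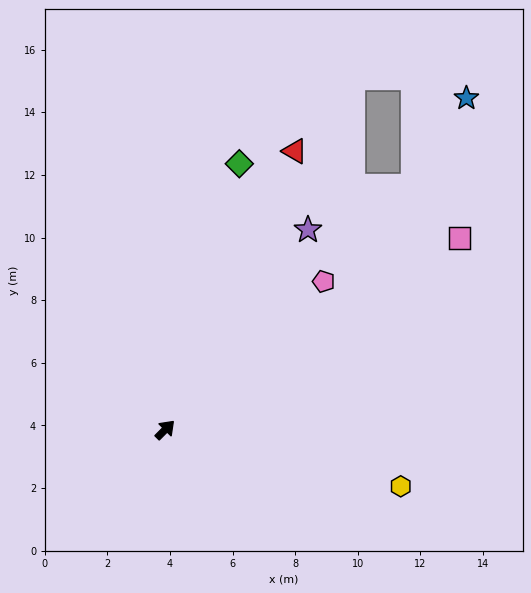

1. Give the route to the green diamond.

turn left 29°, forward 8.8 m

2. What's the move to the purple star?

turn left 9°, forward 7.8 m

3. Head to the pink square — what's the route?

turn right 12°, forward 11.2 m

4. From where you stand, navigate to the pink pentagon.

turn right 2°, forward 6.9 m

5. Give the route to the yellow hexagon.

turn right 59°, forward 7.7 m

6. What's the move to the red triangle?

turn left 20°, forward 9.8 m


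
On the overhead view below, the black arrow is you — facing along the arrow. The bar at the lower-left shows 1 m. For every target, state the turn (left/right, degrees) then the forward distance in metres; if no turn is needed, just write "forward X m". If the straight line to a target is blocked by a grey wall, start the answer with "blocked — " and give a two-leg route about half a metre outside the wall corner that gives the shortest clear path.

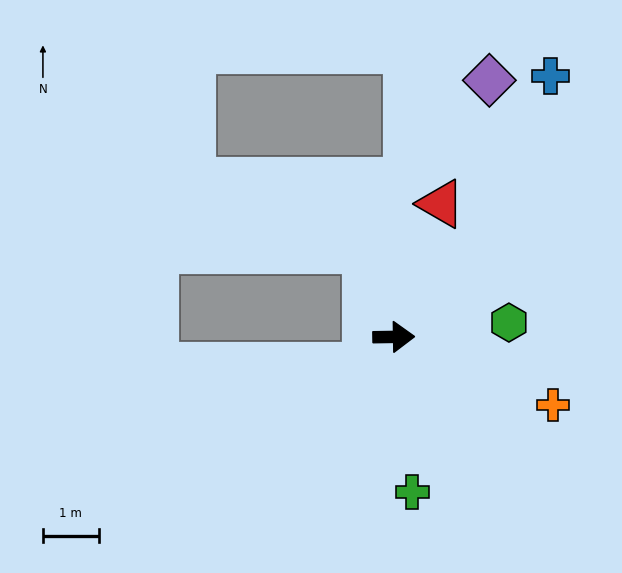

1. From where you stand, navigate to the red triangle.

turn left 70°, forward 2.5 m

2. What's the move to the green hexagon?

turn left 6°, forward 2.1 m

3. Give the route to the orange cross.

turn right 24°, forward 3.1 m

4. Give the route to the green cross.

turn right 84°, forward 2.8 m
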